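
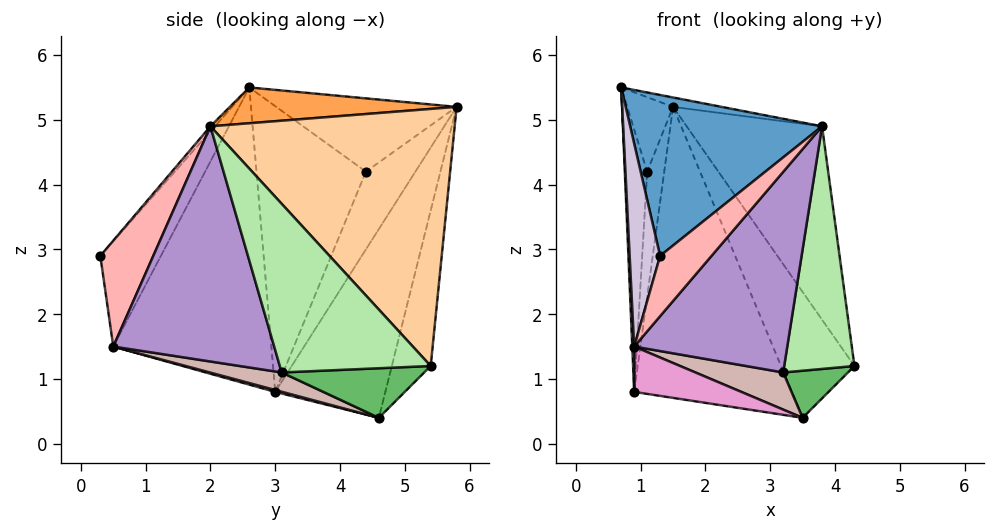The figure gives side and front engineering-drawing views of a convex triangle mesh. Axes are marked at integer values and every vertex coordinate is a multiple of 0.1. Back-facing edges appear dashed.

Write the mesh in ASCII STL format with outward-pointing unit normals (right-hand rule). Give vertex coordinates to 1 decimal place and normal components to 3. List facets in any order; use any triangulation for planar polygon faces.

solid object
 facet normal -0.018 -0.751 0.660
  outer loop
   vertex 3.8 2.0 4.9
   vertex 0.7 2.6 5.5
   vertex 1.3 0.3 2.9
  endloop
 endfacet
 facet normal -0.432 0.816 -0.384
  outer loop
   vertex 1.5 5.8 5.2
   vertex 4.3 5.4 1.2
   vertex 3.5 4.6 0.4
  endloop
 endfacet
 facet normal 0.198 0.042 0.979
  outer loop
   vertex 1.5 5.8 5.2
   vertex 0.7 2.6 5.5
   vertex 3.8 2.0 4.9
  endloop
 endfacet
 facet normal 0.762 0.422 0.491
  outer loop
   vertex 1.5 5.8 5.2
   vertex 3.8 2.0 4.9
   vertex 4.3 5.4 1.2
  endloop
 endfacet
 facet normal 0.815 -0.371 -0.445
  outer loop
   vertex 3.2 3.1 1.1
   vertex 3.5 4.6 0.4
   vertex 4.3 5.4 1.2
  endloop
 endfacet
 facet normal 0.876 -0.408 -0.256
  outer loop
   vertex 3.2 3.1 1.1
   vertex 4.3 5.4 1.2
   vertex 3.8 2.0 4.9
  endloop
 endfacet
 facet normal -0.524 0.749 -0.405
  outer loop
   vertex 0.9 3.0 0.8
   vertex 1.5 5.8 5.2
   vertex 3.5 4.6 0.4
  endloop
 endfacet
 facet normal 0.686 -0.666 -0.291
  outer loop
   vertex 0.9 0.5 1.5
   vertex 3.8 2.0 4.9
   vertex 1.3 0.3 2.9
  endloop
 endfacet
 facet normal 0.691 -0.658 -0.300
  outer loop
   vertex 0.9 0.5 1.5
   vertex 3.2 3.1 1.1
   vertex 3.8 2.0 4.9
  endloop
 endfacet
 facet normal -0.878 -0.441 0.188
  outer loop
   vertex 0.9 0.5 1.5
   vertex 1.3 0.3 2.9
   vertex 0.7 2.6 5.5
  endloop
 endfacet
 facet normal -0.999 -0.012 -0.044
  outer loop
   vertex 0.9 0.5 1.5
   vertex 0.7 2.6 5.5
   vertex 0.9 3.0 0.8
  endloop
 endfacet
 facet normal 0.371 -0.453 -0.811
  outer loop
   vertex 0.9 0.5 1.5
   vertex 3.5 4.6 0.4
   vertex 3.2 3.1 1.1
  endloop
 endfacet
 facet normal 0.018 -0.270 -0.963
  outer loop
   vertex 0.9 0.5 1.5
   vertex 0.9 3.0 0.8
   vertex 3.5 4.6 0.4
  endloop
 endfacet
 facet normal -0.968 0.246 0.043
  outer loop
   vertex 1.1 4.4 4.2
   vertex 0.7 2.6 5.5
   vertex 1.5 5.8 5.2
  endloop
 endfacet
 facet normal -0.980 0.200 -0.025
  outer loop
   vertex 1.1 4.4 4.2
   vertex 0.9 3.0 0.8
   vertex 0.7 2.6 5.5
  endloop
 endfacet
 facet normal -0.942 0.325 -0.079
  outer loop
   vertex 1.1 4.4 4.2
   vertex 1.5 5.8 5.2
   vertex 0.9 3.0 0.8
  endloop
 endfacet
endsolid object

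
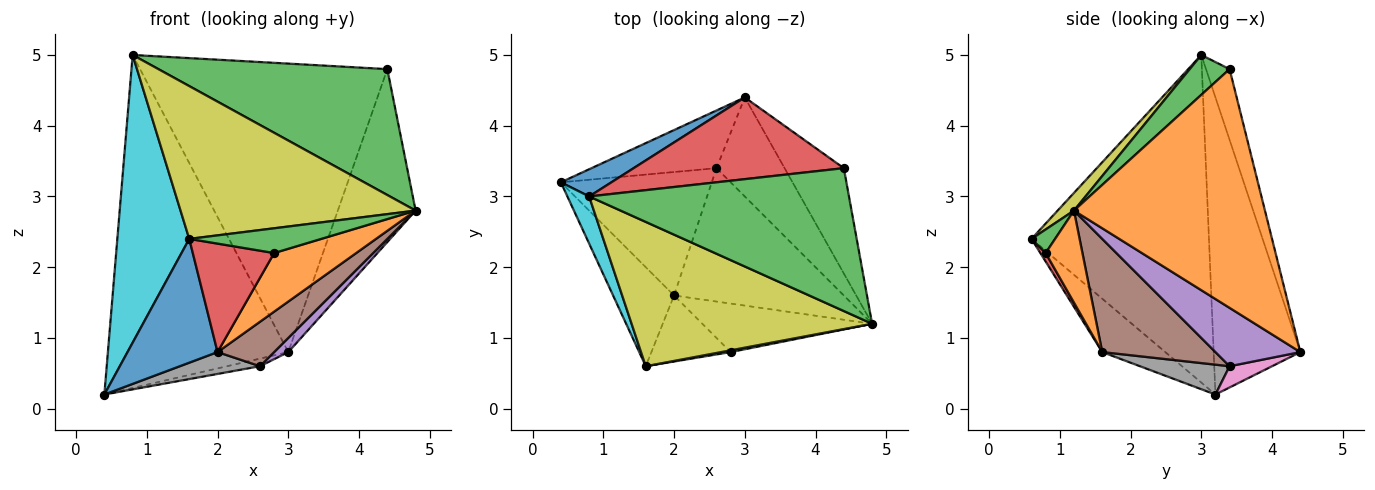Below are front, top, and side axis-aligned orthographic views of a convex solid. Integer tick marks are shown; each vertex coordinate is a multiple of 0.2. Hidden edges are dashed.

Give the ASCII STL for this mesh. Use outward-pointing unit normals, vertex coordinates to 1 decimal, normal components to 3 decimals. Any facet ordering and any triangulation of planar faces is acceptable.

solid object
 facet normal -0.432 0.899 0.073
  outer loop
   vertex 0.8 3.0 5.0
   vertex 3.0 4.4 0.8
   vertex 0.4 3.2 0.2
  endloop
 endfacet
 facet normal 0.903 0.368 -0.224
  outer loop
   vertex 4.4 3.4 4.8
   vertex 4.8 1.2 2.8
   vertex 3.0 4.4 0.8
  endloop
 endfacet
 facet normal 0.114 -0.657 0.745
  outer loop
   vertex 4.4 3.4 4.8
   vertex 0.8 3.0 5.0
   vertex 4.8 1.2 2.8
  endloop
 endfacet
 facet normal -0.091 0.958 0.272
  outer loop
   vertex 4.4 3.4 4.8
   vertex 3.0 4.4 0.8
   vertex 0.8 3.0 5.0
  endloop
 endfacet
 facet normal 0.647 -0.108 -0.755
  outer loop
   vertex 2.6 3.4 0.6
   vertex 3.0 4.4 0.8
   vertex 4.8 1.2 2.8
  endloop
 endfacet
 facet normal 0.535 -0.267 -0.802
  outer loop
   vertex 2.6 3.4 0.6
   vertex 4.8 1.2 2.8
   vertex 2.0 1.6 0.8
  endloop
 endfacet
 facet normal 0.166 0.129 -0.978
  outer loop
   vertex 2.6 3.4 0.6
   vertex 0.4 3.2 0.2
   vertex 3.0 4.4 0.8
  endloop
 endfacet
 facet normal 0.191 -0.171 -0.966
  outer loop
   vertex 2.6 3.4 0.6
   vertex 2.0 1.6 0.8
   vertex 0.4 3.2 0.2
  endloop
 endfacet
 facet normal 0.050 -0.726 0.686
  outer loop
   vertex 1.6 0.6 2.4
   vertex 4.8 1.2 2.8
   vertex 0.8 3.0 5.0
  endloop
 endfacet
 facet normal -0.925 -0.375 0.061
  outer loop
   vertex 1.6 0.6 2.4
   vertex 0.8 3.0 5.0
   vertex 0.4 3.2 0.2
  endloop
 endfacet
 facet normal -0.480 -0.685 -0.548
  outer loop
   vertex 1.6 0.6 2.4
   vertex 0.4 3.2 0.2
   vertex 2.0 1.6 0.8
  endloop
 endfacet
 facet normal 0.326 -0.728 -0.603
  outer loop
   vertex 2.8 0.8 2.2
   vertex 2.0 1.6 0.8
   vertex 4.8 1.2 2.8
  endloop
 endfacet
 facet normal 0.175 -0.982 0.070
  outer loop
   vertex 2.8 0.8 2.2
   vertex 4.8 1.2 2.8
   vertex 1.6 0.6 2.4
  endloop
 endfacet
 facet normal 0.056 -0.853 -0.519
  outer loop
   vertex 2.8 0.8 2.2
   vertex 1.6 0.6 2.4
   vertex 2.0 1.6 0.8
  endloop
 endfacet
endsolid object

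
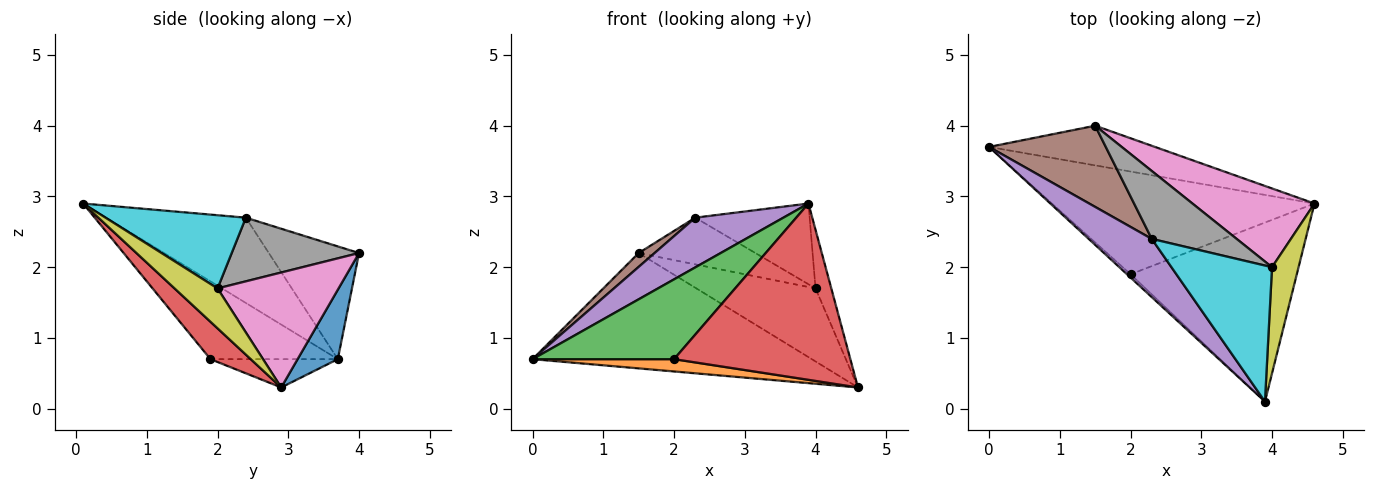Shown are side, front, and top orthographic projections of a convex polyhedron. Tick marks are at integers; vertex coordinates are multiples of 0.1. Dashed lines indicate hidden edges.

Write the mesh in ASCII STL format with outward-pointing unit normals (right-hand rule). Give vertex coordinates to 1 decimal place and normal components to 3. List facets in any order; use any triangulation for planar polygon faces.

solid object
 facet normal 0.135 0.937 -0.322
  outer loop
   vertex 1.5 4.0 2.2
   vertex 4.6 2.9 0.3
   vertex 0.0 3.7 0.7
  endloop
 endfacet
 facet normal -0.106 -0.118 -0.987
  outer loop
   vertex 2.0 1.9 0.7
   vertex 0.0 3.7 0.7
   vertex 4.6 2.9 0.3
  endloop
 endfacet
 facet normal -0.669 -0.743 -0.030
  outer loop
   vertex 2.0 1.9 0.7
   vertex 3.9 0.1 2.9
   vertex 0.0 3.7 0.7
  endloop
 endfacet
 facet normal 0.158 -0.693 -0.704
  outer loop
   vertex 2.0 1.9 0.7
   vertex 4.6 2.9 0.3
   vertex 3.9 0.1 2.9
  endloop
 endfacet
 facet normal -0.717 -0.453 0.530
  outer loop
   vertex 2.3 2.4 2.7
   vertex 0.0 3.7 0.7
   vertex 3.9 0.1 2.9
  endloop
 endfacet
 facet normal -0.690 -0.122 0.714
  outer loop
   vertex 2.3 2.4 2.7
   vertex 1.5 4.0 2.2
   vertex 0.0 3.7 0.7
  endloop
 endfacet
 facet normal 0.568 0.560 0.603
  outer loop
   vertex 4.0 2.0 1.7
   vertex 4.6 2.9 0.3
   vertex 1.5 4.0 2.2
  endloop
 endfacet
 facet normal 0.526 0.482 0.701
  outer loop
   vertex 4.0 2.0 1.7
   vertex 1.5 4.0 2.2
   vertex 2.3 2.4 2.7
  endloop
 endfacet
 facet normal 0.796 0.292 0.529
  outer loop
   vertex 4.0 2.0 1.7
   vertex 3.9 0.1 2.9
   vertex 4.6 2.9 0.3
  endloop
 endfacet
 facet normal 0.531 0.432 0.729
  outer loop
   vertex 4.0 2.0 1.7
   vertex 2.3 2.4 2.7
   vertex 3.9 0.1 2.9
  endloop
 endfacet
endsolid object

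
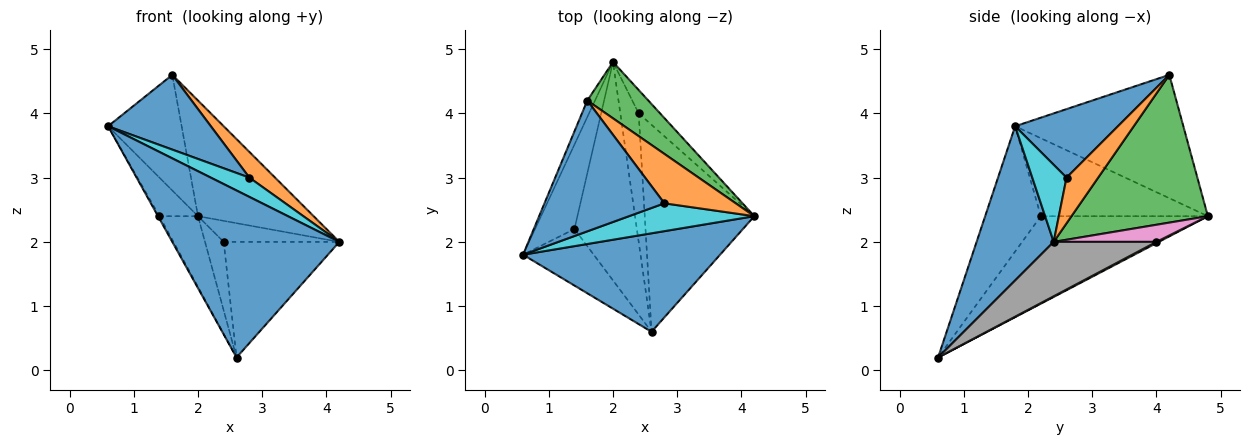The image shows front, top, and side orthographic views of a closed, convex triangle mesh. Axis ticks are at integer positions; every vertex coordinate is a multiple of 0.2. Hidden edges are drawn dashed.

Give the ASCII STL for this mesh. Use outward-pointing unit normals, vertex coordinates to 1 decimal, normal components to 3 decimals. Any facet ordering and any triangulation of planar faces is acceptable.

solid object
 facet normal 0.369 -0.800 0.472
  outer loop
   vertex 2.6 0.6 0.2
   vertex 4.2 2.4 2.0
   vertex 0.6 1.8 3.8
  endloop
 endfacet
 facet normal -0.915 0.400 -0.057
  outer loop
   vertex 1.6 4.2 4.6
   vertex 2.0 4.8 2.4
   vertex 0.6 1.8 3.8
  endloop
 endfacet
 facet normal 0.728 0.617 0.300
  outer loop
   vertex 1.6 4.2 4.6
   vertex 4.2 2.4 2.0
   vertex 2.0 4.8 2.4
  endloop
 endfacet
 facet normal -0.874 0.202 -0.442
  outer loop
   vertex 1.4 2.2 2.4
   vertex 0.6 1.8 3.8
   vertex 2.0 4.8 2.4
  endloop
 endfacet
 facet normal -0.871 0.022 -0.491
  outer loop
   vertex 1.4 2.2 2.4
   vertex 2.6 0.6 0.2
   vertex 0.6 1.8 3.8
  endloop
 endfacet
 facet normal -0.800 0.185 -0.571
  outer loop
   vertex 1.4 2.2 2.4
   vertex 2.0 4.8 2.4
   vertex 2.6 0.6 0.2
  endloop
 endfacet
 facet normal 0.511 0.575 -0.639
  outer loop
   vertex 2.4 4.0 2.0
   vertex 2.0 4.8 2.4
   vertex 4.2 2.4 2.0
  endloop
 endfacet
 facet normal 0.398 0.447 -0.801
  outer loop
   vertex 2.4 4.0 2.0
   vertex 4.2 2.4 2.0
   vertex 2.6 0.6 0.2
  endloop
 endfacet
 facet normal 0.059 0.470 -0.881
  outer loop
   vertex 2.4 4.0 2.0
   vertex 2.6 0.6 0.2
   vertex 2.0 4.8 2.4
  endloop
 endfacet
 facet normal 0.451 -0.508 0.734
  outer loop
   vertex 2.8 2.6 3.0
   vertex 0.6 1.8 3.8
   vertex 4.2 2.4 2.0
  endloop
 endfacet
 facet normal 0.444 -0.444 0.778
  outer loop
   vertex 2.8 2.6 3.0
   vertex 1.6 4.2 4.6
   vertex 0.6 1.8 3.8
  endloop
 endfacet
 facet normal 0.494 -0.401 0.772
  outer loop
   vertex 2.8 2.6 3.0
   vertex 4.2 2.4 2.0
   vertex 1.6 4.2 4.6
  endloop
 endfacet
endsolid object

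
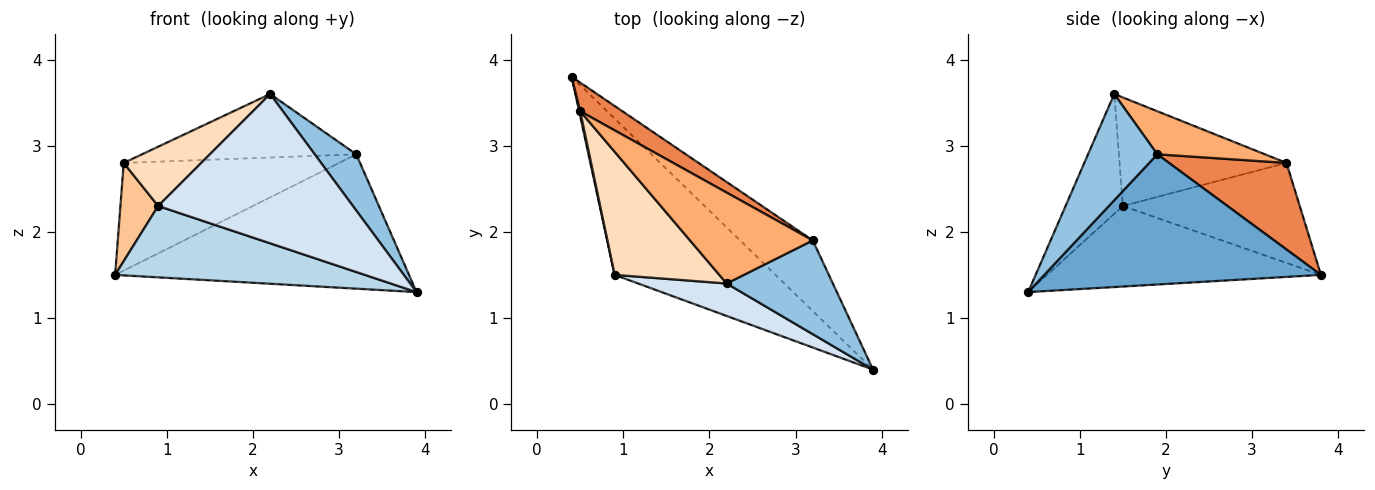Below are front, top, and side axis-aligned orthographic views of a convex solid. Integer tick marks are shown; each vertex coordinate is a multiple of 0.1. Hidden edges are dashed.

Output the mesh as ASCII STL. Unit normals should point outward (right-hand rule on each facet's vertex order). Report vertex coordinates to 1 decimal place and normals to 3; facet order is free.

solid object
 facet normal 0.640 0.680 -0.357
  outer loop
   vertex 3.2 1.9 2.9
   vertex 3.9 0.4 1.3
   vertex 0.4 3.8 1.5
  endloop
 endfacet
 facet normal 0.651 -0.391 0.651
  outer loop
   vertex 3.2 1.9 2.9
   vertex 2.2 1.4 3.6
   vertex 3.9 0.4 1.3
  endloop
 endfacet
 facet normal -0.415 -0.378 -0.828
  outer loop
   vertex 0.9 1.5 2.3
   vertex 0.4 3.8 1.5
   vertex 3.9 0.4 1.3
  endloop
 endfacet
 facet normal -0.276 -0.939 0.204
  outer loop
   vertex 0.9 1.5 2.3
   vertex 3.9 0.4 1.3
   vertex 2.2 1.4 3.6
  endloop
 endfacet
 facet normal 0.467 0.855 0.227
  outer loop
   vertex 0.5 3.4 2.8
   vertex 3.2 1.9 2.9
   vertex 0.4 3.8 1.5
  endloop
 endfacet
 facet normal 0.276 0.550 0.788
  outer loop
   vertex 0.5 3.4 2.8
   vertex 2.2 1.4 3.6
   vertex 3.2 1.9 2.9
  endloop
 endfacet
 facet normal -0.978 -0.209 0.011
  outer loop
   vertex 0.5 3.4 2.8
   vertex 0.4 3.8 1.5
   vertex 0.9 1.5 2.3
  endloop
 endfacet
 facet normal -0.683 -0.317 0.658
  outer loop
   vertex 0.5 3.4 2.8
   vertex 0.9 1.5 2.3
   vertex 2.2 1.4 3.6
  endloop
 endfacet
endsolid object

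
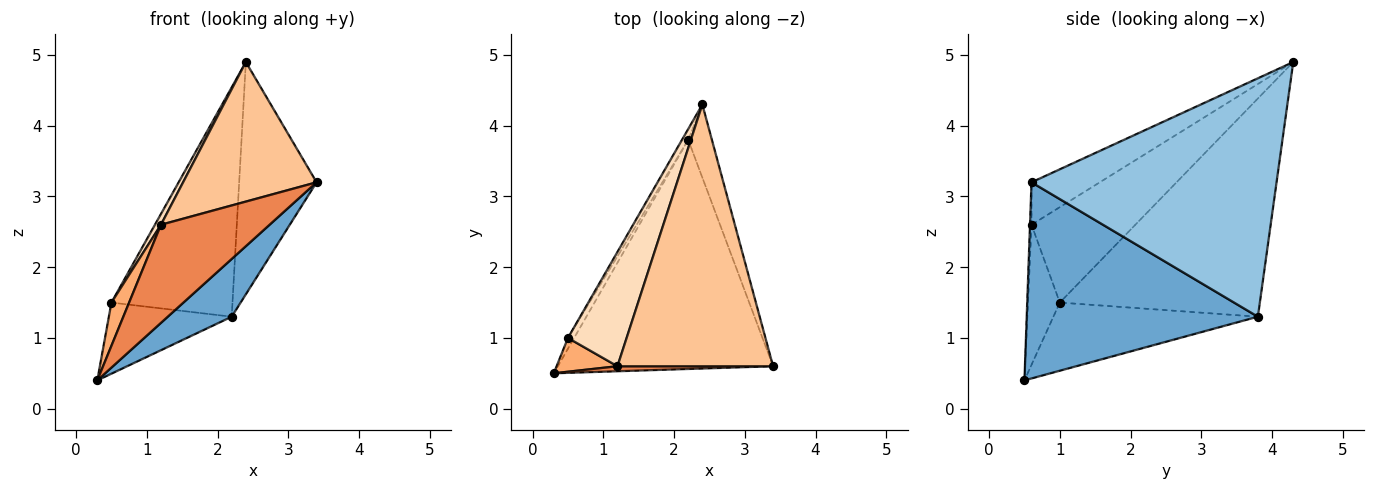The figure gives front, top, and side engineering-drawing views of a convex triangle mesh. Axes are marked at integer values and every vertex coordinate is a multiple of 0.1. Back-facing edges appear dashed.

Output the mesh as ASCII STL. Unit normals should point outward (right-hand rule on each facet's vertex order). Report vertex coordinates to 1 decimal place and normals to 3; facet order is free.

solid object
 facet normal 0.662 -0.183 -0.727
  outer loop
   vertex 2.2 3.8 1.3
   vertex 3.4 0.6 3.2
   vertex 0.3 0.5 0.4
  endloop
 endfacet
 facet normal 0.949 0.300 -0.094
  outer loop
   vertex 2.2 3.8 1.3
   vertex 2.4 4.3 4.9
   vertex 3.4 0.6 3.2
  endloop
 endfacet
 facet normal -0.855 0.513 -0.078
  outer loop
   vertex 2.2 3.8 1.3
   vertex 0.3 0.5 0.4
   vertex 0.5 1.0 1.5
  endloop
 endfacet
 facet normal -0.855 0.518 -0.024
  outer loop
   vertex 2.2 3.8 1.3
   vertex 0.5 1.0 1.5
   vertex 2.4 4.3 4.9
  endloop
 endfacet
 facet normal -0.014 -0.999 0.051
  outer loop
   vertex 1.2 0.6 2.6
   vertex 0.3 0.5 0.4
   vertex 3.4 0.6 3.2
  endloop
 endfacet
 facet normal -0.817 -0.454 0.355
  outer loop
   vertex 1.2 0.6 2.6
   vertex 0.5 1.0 1.5
   vertex 0.3 0.5 0.4
  endloop
 endfacet
 facet normal -0.234 -0.457 0.858
  outer loop
   vertex 1.2 0.6 2.6
   vertex 3.4 0.6 3.2
   vertex 2.4 4.3 4.9
  endloop
 endfacet
 facet normal -0.851 -0.049 0.523
  outer loop
   vertex 1.2 0.6 2.6
   vertex 2.4 4.3 4.9
   vertex 0.5 1.0 1.5
  endloop
 endfacet
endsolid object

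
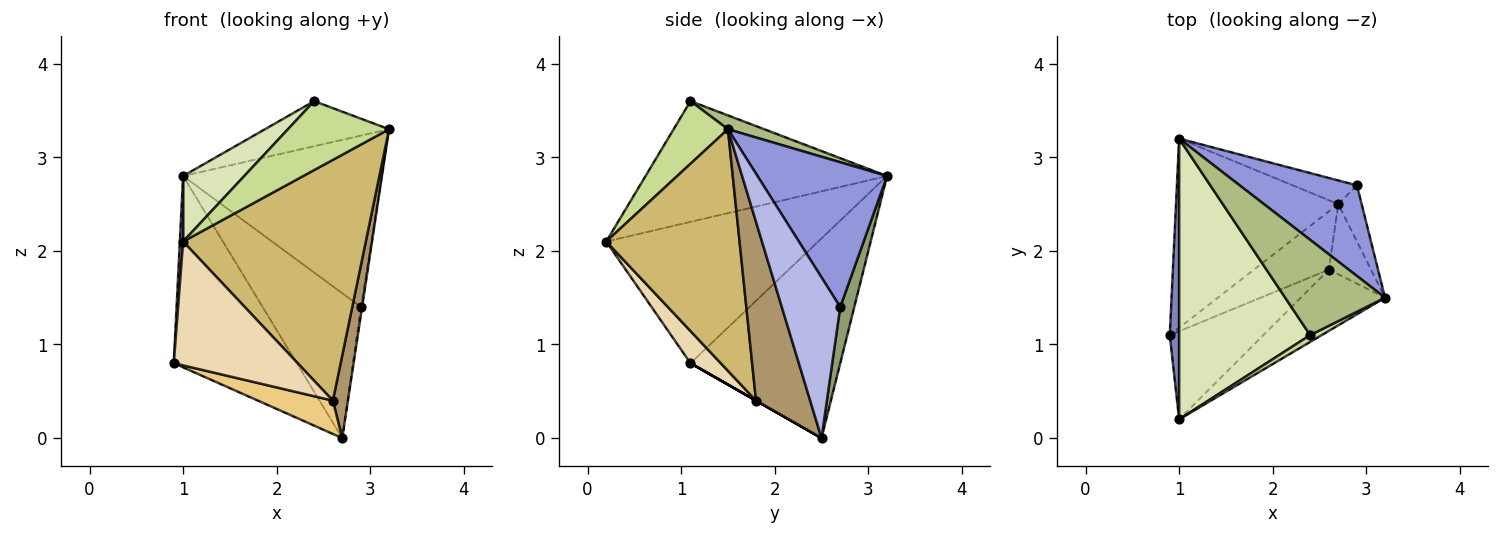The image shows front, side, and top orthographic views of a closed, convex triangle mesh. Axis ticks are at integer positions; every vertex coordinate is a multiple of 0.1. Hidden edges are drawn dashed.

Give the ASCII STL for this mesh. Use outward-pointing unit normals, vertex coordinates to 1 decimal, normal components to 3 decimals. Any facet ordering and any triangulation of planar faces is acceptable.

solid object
 facet normal -0.654 0.538 -0.532
  outer loop
   vertex 2.7 2.5 0.0
   vertex 0.9 1.1 0.8
   vertex 1.0 3.2 2.8
  endloop
 endfacet
 facet normal -0.998 -0.015 0.066
  outer loop
   vertex 1.0 0.2 2.1
   vertex 1.0 3.2 2.8
   vertex 0.9 1.1 0.8
  endloop
 endfacet
 facet normal 0.500 0.766 0.405
  outer loop
   vertex 2.9 2.7 1.4
   vertex 1.0 3.2 2.8
   vertex 3.2 1.5 3.3
  endloop
 endfacet
 facet normal 0.989 0.019 -0.144
  outer loop
   vertex 2.9 2.7 1.4
   vertex 3.2 1.5 3.3
   vertex 2.7 2.5 0.0
  endloop
 endfacet
 facet normal 0.140 0.977 -0.160
  outer loop
   vertex 2.9 2.7 1.4
   vertex 2.7 2.5 0.0
   vertex 1.0 3.2 2.8
  endloop
 endfacet
 facet normal 0.124 0.424 0.897
  outer loop
   vertex 2.4 1.1 3.6
   vertex 3.2 1.5 3.3
   vertex 1.0 3.2 2.8
  endloop
 endfacet
 facet normal 0.471 -0.878 0.087
  outer loop
   vertex 2.4 1.1 3.6
   vertex 1.0 0.2 2.1
   vertex 3.2 1.5 3.3
  endloop
 endfacet
 facet normal -0.668 -0.169 0.725
  outer loop
   vertex 2.4 1.1 3.6
   vertex 1.0 3.2 2.8
   vertex 1.0 0.2 2.1
  endloop
 endfacet
 facet normal 0.940 -0.261 -0.221
  outer loop
   vertex 2.6 1.8 0.4
   vertex 2.7 2.5 0.0
   vertex 3.2 1.5 3.3
  endloop
 endfacet
 facet normal 0.577 -0.791 -0.201
  outer loop
   vertex 2.6 1.8 0.4
   vertex 3.2 1.5 3.3
   vertex 1.0 0.2 2.1
  endloop
 endfacet
 facet normal 0.000 -0.496 -0.868
  outer loop
   vertex 2.6 1.8 0.4
   vertex 0.9 1.1 0.8
   vertex 2.7 2.5 0.0
  endloop
 endfacet
 facet normal 0.195 -0.799 -0.568
  outer loop
   vertex 2.6 1.8 0.4
   vertex 1.0 0.2 2.1
   vertex 0.9 1.1 0.8
  endloop
 endfacet
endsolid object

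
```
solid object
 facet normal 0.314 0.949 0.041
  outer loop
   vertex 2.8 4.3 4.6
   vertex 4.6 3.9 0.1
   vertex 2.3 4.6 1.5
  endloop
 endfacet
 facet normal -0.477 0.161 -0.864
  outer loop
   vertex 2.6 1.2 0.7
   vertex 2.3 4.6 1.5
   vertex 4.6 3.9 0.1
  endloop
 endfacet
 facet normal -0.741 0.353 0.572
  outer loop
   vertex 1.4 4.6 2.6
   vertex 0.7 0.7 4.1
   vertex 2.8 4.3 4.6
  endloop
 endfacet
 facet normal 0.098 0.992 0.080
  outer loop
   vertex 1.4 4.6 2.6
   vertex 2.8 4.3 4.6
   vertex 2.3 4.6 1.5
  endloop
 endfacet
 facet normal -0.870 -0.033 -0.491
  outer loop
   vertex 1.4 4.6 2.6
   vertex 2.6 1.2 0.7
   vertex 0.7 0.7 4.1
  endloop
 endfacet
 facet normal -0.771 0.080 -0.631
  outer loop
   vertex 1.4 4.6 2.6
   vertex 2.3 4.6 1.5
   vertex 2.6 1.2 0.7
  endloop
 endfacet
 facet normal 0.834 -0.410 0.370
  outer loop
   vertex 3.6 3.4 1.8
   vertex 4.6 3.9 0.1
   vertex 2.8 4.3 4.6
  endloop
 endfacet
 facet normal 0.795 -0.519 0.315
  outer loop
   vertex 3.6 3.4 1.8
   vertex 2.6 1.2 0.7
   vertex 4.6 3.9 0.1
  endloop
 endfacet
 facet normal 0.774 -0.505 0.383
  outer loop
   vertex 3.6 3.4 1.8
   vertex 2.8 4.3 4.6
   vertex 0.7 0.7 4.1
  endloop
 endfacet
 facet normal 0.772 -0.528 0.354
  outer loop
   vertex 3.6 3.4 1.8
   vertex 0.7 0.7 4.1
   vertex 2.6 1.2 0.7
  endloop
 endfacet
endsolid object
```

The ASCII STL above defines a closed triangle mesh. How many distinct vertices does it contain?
7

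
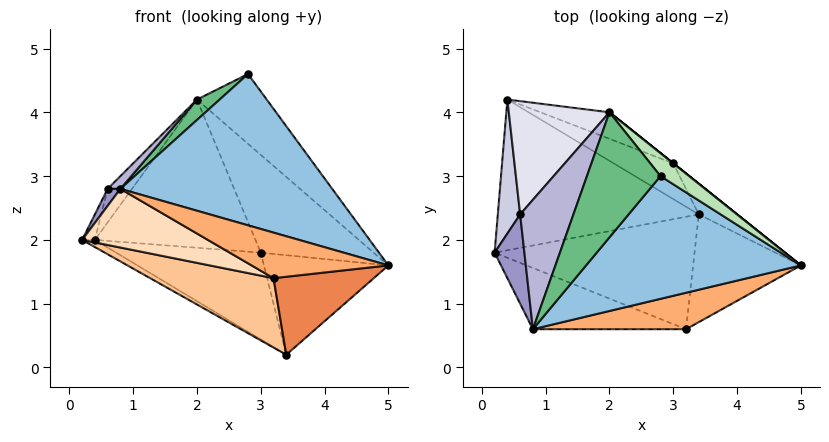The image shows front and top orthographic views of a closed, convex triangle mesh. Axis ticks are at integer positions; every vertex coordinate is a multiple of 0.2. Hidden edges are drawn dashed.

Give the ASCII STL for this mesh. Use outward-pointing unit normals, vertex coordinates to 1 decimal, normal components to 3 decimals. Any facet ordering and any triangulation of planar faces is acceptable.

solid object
 facet normal -0.496 0.041 -0.868
  outer loop
   vertex 3.4 2.4 0.2
   vertex 0.2 1.8 2.0
   vertex 0.4 4.2 2.0
  endloop
 endfacet
 facet normal 0.343 -0.730 0.592
  outer loop
   vertex 0.8 0.6 2.8
   vertex 5.0 1.6 1.6
   vertex 2.8 3.0 4.6
  endloop
 endfacet
 facet normal 0.592 0.770 -0.237
  outer loop
   vertex 3.0 3.2 1.8
   vertex 5.0 1.6 1.6
   vertex 3.4 2.4 0.2
  endloop
 endfacet
 facet normal 0.310 0.879 -0.362
  outer loop
   vertex 3.0 3.2 1.8
   vertex 3.4 2.4 0.2
   vertex 0.4 4.2 2.0
  endloop
 endfacet
 facet normal 0.384 -0.541 -0.748
  outer loop
   vertex 3.2 0.6 1.4
   vertex 3.4 2.4 0.2
   vertex 5.0 1.6 1.6
  endloop
 endfacet
 facet normal 0.342 -0.734 0.587
  outer loop
   vertex 3.2 0.6 1.4
   vertex 5.0 1.6 1.6
   vertex 0.8 0.6 2.8
  endloop
 endfacet
 facet normal -0.355 -0.491 -0.795
  outer loop
   vertex 3.2 0.6 1.4
   vertex 0.2 1.8 2.0
   vertex 3.4 2.4 0.2
  endloop
 endfacet
 facet normal -0.388 -0.638 -0.665
  outer loop
   vertex 3.2 0.6 1.4
   vertex 0.8 0.6 2.8
   vertex 0.2 1.8 2.0
  endloop
 endfacet
 facet normal -0.571 -0.132 0.810
  outer loop
   vertex 2.0 4.0 4.2
   vertex 0.8 0.6 2.8
   vertex 2.8 3.0 4.6
  endloop
 endfacet
 facet normal 0.343 0.925 -0.165
  outer loop
   vertex 2.0 4.0 4.2
   vertex 3.0 3.2 1.8
   vertex 0.4 4.2 2.0
  endloop
 endfacet
 facet normal 0.718 0.661 0.218
  outer loop
   vertex 2.0 4.0 4.2
   vertex 2.8 3.0 4.6
   vertex 5.0 1.6 1.6
  endloop
 endfacet
 facet normal 0.625 0.781 0.000
  outer loop
   vertex 2.0 4.0 4.2
   vertex 5.0 1.6 1.6
   vertex 3.0 3.2 1.8
  endloop
 endfacet
 facet normal -0.860 -0.096 0.502
  outer loop
   vertex 0.6 2.4 2.8
   vertex 0.2 1.8 2.0
   vertex 0.8 0.6 2.8
  endloop
 endfacet
 facet normal -0.662 -0.074 0.746
  outer loop
   vertex 0.6 2.4 2.8
   vertex 0.8 0.6 2.8
   vertex 2.0 4.0 4.2
  endloop
 endfacet
 facet normal -0.913 0.076 0.400
  outer loop
   vertex 0.6 2.4 2.8
   vertex 0.4 4.2 2.0
   vertex 0.2 1.8 2.0
  endloop
 endfacet
 facet normal -0.789 0.174 0.589
  outer loop
   vertex 0.6 2.4 2.8
   vertex 2.0 4.0 4.2
   vertex 0.4 4.2 2.0
  endloop
 endfacet
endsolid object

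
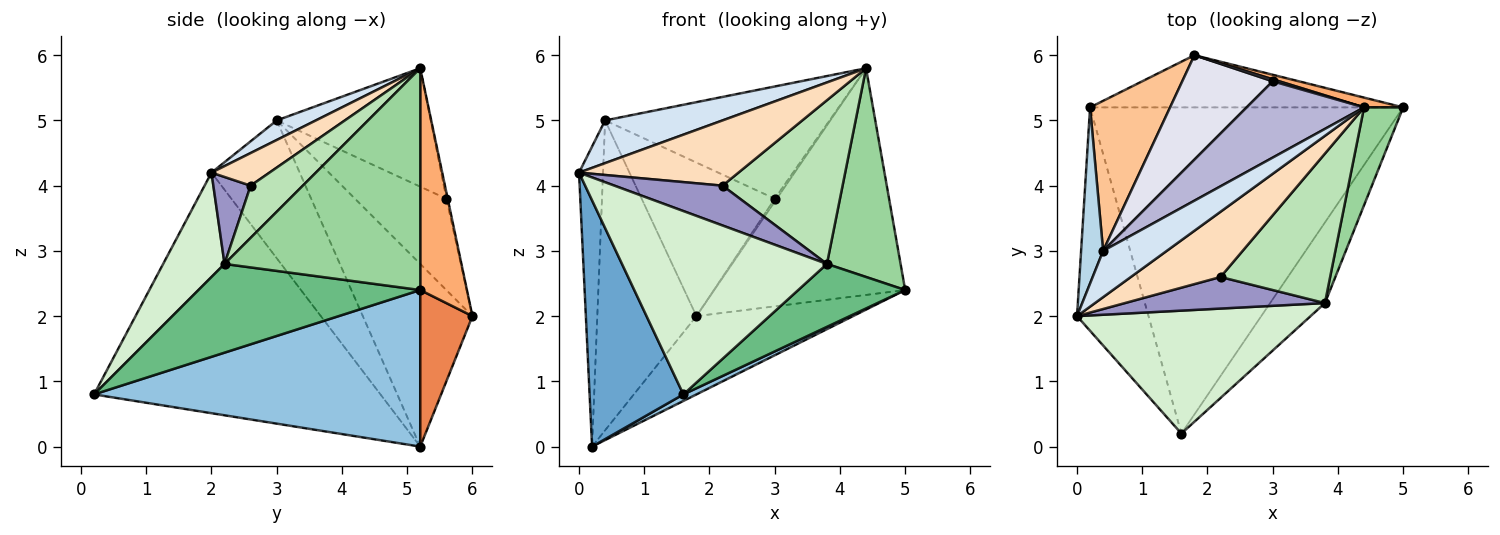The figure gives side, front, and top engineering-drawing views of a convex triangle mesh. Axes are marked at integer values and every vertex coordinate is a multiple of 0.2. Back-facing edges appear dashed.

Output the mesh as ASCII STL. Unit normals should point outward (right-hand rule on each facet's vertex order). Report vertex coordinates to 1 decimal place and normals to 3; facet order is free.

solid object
 facet normal -0.915 -0.300 -0.272
  outer loop
   vertex 1.6 0.2 0.8
   vertex 0.0 2.0 4.2
   vertex 0.2 5.2 0.0
  endloop
 endfacet
 facet normal 0.447 -0.018 -0.894
  outer loop
   vertex 1.6 0.2 0.8
   vertex 0.2 5.2 0.0
   vertex 5.0 5.2 2.4
  endloop
 endfacet
 facet normal -0.954 0.260 0.152
  outer loop
   vertex 0.4 3.0 5.0
   vertex 0.2 5.2 0.0
   vertex 0.0 2.0 4.2
  endloop
 endfacet
 facet normal 0.221 -0.662 0.717
  outer loop
   vertex 0.4 3.0 5.0
   vertex 0.0 2.0 4.2
   vertex 4.4 5.2 5.8
  endloop
 endfacet
 facet normal 0.267 0.802 -0.535
  outer loop
   vertex 1.8 6.0 2.0
   vertex 5.0 5.2 2.4
   vertex 0.2 5.2 0.0
  endloop
 endfacet
 facet normal 0.237 0.971 0.042
  outer loop
   vertex 1.8 6.0 2.0
   vertex 4.4 5.2 5.8
   vertex 5.0 5.2 2.4
  endloop
 endfacet
 facet normal -0.705 0.638 0.309
  outer loop
   vertex 1.8 6.0 2.0
   vertex 0.2 5.2 0.0
   vertex 0.4 3.0 5.0
  endloop
 endfacet
 facet normal 0.249 -0.685 0.685
  outer loop
   vertex 2.2 2.6 4.0
   vertex 4.4 5.2 5.8
   vertex 0.0 2.0 4.2
  endloop
 endfacet
 facet normal 0.787 -0.380 -0.486
  outer loop
   vertex 3.8 2.2 2.8
   vertex 1.6 0.2 0.8
   vertex 5.0 5.2 2.4
  endloop
 endfacet
 facet normal 0.923 -0.348 0.163
  outer loop
   vertex 3.8 2.2 2.8
   vertex 5.0 5.2 2.4
   vertex 4.4 5.2 5.8
  endloop
 endfacet
 facet normal 0.306 -0.703 0.642
  outer loop
   vertex 3.8 2.2 2.8
   vertex 4.4 5.2 5.8
   vertex 2.2 2.6 4.0
  endloop
 endfacet
 facet normal 0.242 -0.806 0.540
  outer loop
   vertex 3.8 2.2 2.8
   vertex 0.0 2.0 4.2
   vertex 1.6 0.2 0.8
  endloop
 endfacet
 facet normal 0.261 -0.756 0.600
  outer loop
   vertex 3.8 2.2 2.8
   vertex 2.2 2.6 4.0
   vertex 0.0 2.0 4.2
  endloop
 endfacet
 facet normal -0.493 0.719 0.489
  outer loop
   vertex 3.0 5.6 3.8
   vertex 0.4 3.0 5.0
   vertex 4.4 5.2 5.8
  endloop
 endfacet
 facet normal -0.485 0.728 0.485
  outer loop
   vertex 3.0 5.6 3.8
   vertex 4.4 5.2 5.8
   vertex 1.8 6.0 2.0
  endloop
 endfacet
 facet normal -0.494 0.719 0.489
  outer loop
   vertex 3.0 5.6 3.8
   vertex 1.8 6.0 2.0
   vertex 0.4 3.0 5.0
  endloop
 endfacet
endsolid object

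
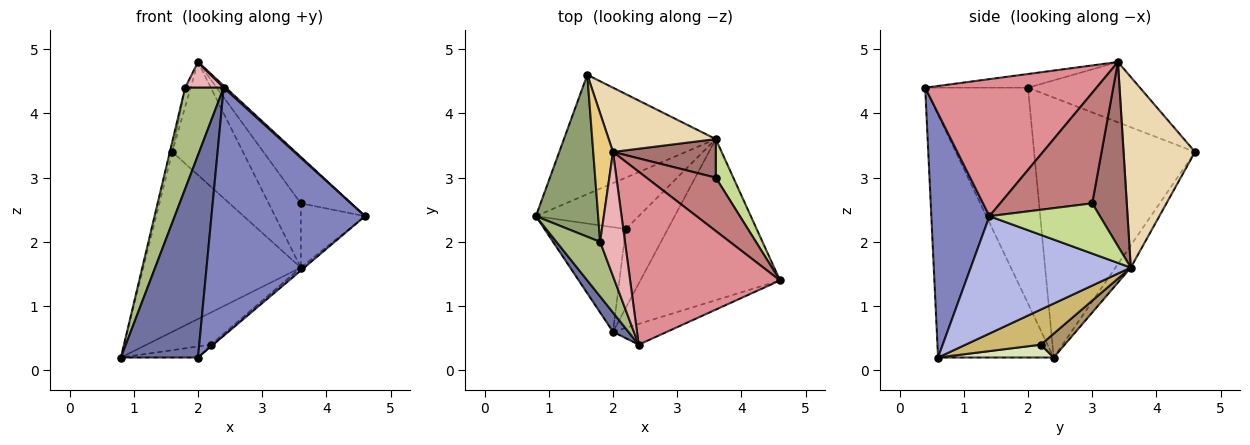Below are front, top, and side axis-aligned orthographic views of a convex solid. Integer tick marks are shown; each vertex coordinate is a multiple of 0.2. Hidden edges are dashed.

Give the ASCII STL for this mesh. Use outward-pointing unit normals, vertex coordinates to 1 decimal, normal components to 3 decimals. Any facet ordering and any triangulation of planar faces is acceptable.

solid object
 facet normal -0.831 -0.554 0.053
  outer loop
   vertex 2.0 0.6 0.2
   vertex 2.4 0.4 4.4
   vertex 0.8 2.4 0.2
  endloop
 endfacet
 facet normal 0.353 -0.932 -0.078
  outer loop
   vertex 2.0 0.6 0.2
   vertex 4.6 1.4 2.4
   vertex 2.4 0.4 4.4
  endloop
 endfacet
 facet normal -0.081 0.831 -0.551
  outer loop
   vertex 3.6 3.6 1.6
   vertex 0.8 2.4 0.2
   vertex 1.6 4.6 3.4
  endloop
 endfacet
 facet normal 0.643 0.014 -0.765
  outer loop
   vertex 3.6 3.6 1.6
   vertex 4.6 1.4 2.4
   vertex 2.0 0.6 0.2
  endloop
 endfacet
 facet normal -0.972 0.015 0.233
  outer loop
   vertex 1.8 2.0 4.4
   vertex 1.6 4.6 3.4
   vertex 0.8 2.4 0.2
  endloop
 endfacet
 facet normal -0.920 -0.345 0.186
  outer loop
   vertex 1.8 2.0 4.4
   vertex 0.8 2.4 0.2
   vertex 2.4 0.4 4.4
  endloop
 endfacet
 facet normal 0.828 0.481 0.289
  outer loop
   vertex 3.6 3.0 2.6
   vertex 4.6 1.4 2.4
   vertex 3.6 3.6 1.6
  endloop
 endfacet
 facet normal 0.155 0.103 -0.982
  outer loop
   vertex 2.2 2.2 0.4
   vertex 2.0 0.6 0.2
   vertex 0.8 2.4 0.2
  endloop
 endfacet
 facet normal 0.193 0.520 -0.832
  outer loop
   vertex 2.2 2.2 0.4
   vertex 0.8 2.4 0.2
   vertex 3.6 3.6 1.6
  endloop
 endfacet
 facet normal 0.642 0.016 -0.767
  outer loop
   vertex 2.2 2.2 0.4
   vertex 3.6 3.6 1.6
   vertex 2.0 0.6 0.2
  endloop
 endfacet
 facet normal -0.949 0.047 0.311
  outer loop
   vertex 2.0 3.4 4.8
   vertex 1.6 4.6 3.4
   vertex 1.8 2.0 4.4
  endloop
 endfacet
 facet normal 0.660 0.653 0.371
  outer loop
   vertex 2.0 3.4 4.8
   vertex 3.6 3.6 1.6
   vertex 1.6 4.6 3.4
  endloop
 endfacet
 facet normal 0.678 0.630 0.378
  outer loop
   vertex 2.0 3.4 4.8
   vertex 3.6 3.0 2.6
   vertex 3.6 3.6 1.6
  endloop
 endfacet
 facet normal 0.769 0.420 0.483
  outer loop
   vertex 2.0 3.4 4.8
   vertex 4.6 1.4 2.4
   vertex 3.6 3.0 2.6
  endloop
 endfacet
 facet normal 0.675 -0.008 0.738
  outer loop
   vertex 2.0 3.4 4.8
   vertex 2.4 0.4 4.4
   vertex 4.6 1.4 2.4
  endloop
 endfacet
 facet normal -0.475 -0.178 0.862
  outer loop
   vertex 2.0 3.4 4.8
   vertex 1.8 2.0 4.4
   vertex 2.4 0.4 4.4
  endloop
 endfacet
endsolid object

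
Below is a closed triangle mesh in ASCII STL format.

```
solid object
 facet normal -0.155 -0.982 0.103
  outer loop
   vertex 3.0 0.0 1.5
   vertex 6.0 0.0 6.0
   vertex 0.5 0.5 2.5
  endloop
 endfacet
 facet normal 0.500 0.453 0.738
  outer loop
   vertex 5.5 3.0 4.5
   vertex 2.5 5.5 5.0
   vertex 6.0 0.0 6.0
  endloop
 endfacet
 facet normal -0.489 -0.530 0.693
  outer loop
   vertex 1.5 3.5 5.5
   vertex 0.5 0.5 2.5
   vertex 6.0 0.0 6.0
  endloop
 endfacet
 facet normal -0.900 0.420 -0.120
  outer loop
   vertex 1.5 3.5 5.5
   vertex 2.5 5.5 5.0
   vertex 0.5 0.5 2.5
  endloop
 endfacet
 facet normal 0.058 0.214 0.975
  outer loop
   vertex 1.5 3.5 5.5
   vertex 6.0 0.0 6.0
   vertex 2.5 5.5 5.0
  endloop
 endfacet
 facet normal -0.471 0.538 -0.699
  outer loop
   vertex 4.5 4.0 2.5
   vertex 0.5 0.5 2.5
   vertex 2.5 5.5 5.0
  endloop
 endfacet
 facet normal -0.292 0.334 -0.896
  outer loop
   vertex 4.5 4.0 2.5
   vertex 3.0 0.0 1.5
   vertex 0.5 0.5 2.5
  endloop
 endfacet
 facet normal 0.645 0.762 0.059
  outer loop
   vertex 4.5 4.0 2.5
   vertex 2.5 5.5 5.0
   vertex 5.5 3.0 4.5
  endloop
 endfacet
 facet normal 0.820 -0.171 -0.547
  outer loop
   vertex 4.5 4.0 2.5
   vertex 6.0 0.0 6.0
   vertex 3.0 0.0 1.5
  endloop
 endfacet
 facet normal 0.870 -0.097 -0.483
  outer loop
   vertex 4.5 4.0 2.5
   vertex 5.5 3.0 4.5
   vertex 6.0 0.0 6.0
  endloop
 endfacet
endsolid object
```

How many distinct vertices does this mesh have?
7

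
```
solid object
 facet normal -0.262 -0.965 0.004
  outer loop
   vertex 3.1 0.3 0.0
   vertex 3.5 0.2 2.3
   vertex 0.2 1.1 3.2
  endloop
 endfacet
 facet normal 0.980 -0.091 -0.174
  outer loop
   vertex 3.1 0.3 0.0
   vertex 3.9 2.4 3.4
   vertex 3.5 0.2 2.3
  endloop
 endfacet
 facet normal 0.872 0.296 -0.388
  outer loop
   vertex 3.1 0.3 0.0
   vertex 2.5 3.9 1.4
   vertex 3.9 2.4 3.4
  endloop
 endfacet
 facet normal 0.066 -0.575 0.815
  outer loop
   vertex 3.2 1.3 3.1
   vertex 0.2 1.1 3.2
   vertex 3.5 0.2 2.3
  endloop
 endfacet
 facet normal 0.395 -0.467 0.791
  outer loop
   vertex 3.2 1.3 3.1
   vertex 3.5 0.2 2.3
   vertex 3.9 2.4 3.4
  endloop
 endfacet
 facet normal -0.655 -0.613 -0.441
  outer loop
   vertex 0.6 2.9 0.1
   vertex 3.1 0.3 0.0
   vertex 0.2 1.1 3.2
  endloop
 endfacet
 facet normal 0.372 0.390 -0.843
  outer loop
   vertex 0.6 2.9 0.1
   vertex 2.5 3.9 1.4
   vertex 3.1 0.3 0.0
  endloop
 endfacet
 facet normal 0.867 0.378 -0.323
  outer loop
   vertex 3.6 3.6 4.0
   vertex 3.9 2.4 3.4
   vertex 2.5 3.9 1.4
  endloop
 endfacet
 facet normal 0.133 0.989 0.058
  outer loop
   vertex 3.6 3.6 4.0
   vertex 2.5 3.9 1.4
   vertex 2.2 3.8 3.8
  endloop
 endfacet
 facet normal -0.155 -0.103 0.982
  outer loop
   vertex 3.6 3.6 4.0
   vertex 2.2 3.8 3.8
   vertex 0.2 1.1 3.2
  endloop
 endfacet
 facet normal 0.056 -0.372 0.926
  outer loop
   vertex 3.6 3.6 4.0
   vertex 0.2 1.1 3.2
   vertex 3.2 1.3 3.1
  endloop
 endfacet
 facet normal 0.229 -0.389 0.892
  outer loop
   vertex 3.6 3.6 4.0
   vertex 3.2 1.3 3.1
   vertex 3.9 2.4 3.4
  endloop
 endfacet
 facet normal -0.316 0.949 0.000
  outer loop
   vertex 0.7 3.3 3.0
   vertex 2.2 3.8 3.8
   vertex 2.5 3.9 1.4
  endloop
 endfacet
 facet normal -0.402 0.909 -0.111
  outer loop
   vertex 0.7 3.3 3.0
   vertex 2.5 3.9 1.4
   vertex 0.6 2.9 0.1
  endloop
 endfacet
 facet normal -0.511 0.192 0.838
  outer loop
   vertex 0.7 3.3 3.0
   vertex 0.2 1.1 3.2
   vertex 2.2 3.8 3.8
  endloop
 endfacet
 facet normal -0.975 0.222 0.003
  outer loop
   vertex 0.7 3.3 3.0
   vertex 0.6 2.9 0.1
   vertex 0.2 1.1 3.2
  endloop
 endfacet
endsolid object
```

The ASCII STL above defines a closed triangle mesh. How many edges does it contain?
24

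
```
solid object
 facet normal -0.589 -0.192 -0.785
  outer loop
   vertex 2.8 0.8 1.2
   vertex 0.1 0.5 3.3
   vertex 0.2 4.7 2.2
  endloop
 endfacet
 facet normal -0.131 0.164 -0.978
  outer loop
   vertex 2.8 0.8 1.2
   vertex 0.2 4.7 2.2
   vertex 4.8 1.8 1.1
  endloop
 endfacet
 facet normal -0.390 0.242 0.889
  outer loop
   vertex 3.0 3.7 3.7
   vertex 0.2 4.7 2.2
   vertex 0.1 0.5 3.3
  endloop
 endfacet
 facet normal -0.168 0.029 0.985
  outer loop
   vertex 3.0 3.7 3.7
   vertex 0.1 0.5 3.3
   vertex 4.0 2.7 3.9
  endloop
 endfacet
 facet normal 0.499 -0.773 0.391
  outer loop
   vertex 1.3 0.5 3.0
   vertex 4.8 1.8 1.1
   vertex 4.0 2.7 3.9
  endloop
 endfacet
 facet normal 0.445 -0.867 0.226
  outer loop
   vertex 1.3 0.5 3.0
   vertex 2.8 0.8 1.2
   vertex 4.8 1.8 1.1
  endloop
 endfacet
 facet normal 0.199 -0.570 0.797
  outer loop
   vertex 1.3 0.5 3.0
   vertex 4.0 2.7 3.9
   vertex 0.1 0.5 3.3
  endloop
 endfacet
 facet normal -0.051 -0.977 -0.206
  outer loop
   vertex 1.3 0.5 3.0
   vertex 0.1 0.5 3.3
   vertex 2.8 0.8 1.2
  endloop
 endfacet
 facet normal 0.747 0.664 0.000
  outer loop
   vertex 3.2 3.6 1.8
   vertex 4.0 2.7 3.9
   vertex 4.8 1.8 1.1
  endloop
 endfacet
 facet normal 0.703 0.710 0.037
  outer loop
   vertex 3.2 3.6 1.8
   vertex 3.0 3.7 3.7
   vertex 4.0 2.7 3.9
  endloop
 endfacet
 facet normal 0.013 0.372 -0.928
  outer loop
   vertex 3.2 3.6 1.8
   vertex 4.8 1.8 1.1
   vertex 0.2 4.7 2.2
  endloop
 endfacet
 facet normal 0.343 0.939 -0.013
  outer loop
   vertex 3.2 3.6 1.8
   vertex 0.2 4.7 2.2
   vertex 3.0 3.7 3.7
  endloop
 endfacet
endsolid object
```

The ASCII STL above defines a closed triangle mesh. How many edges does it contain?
18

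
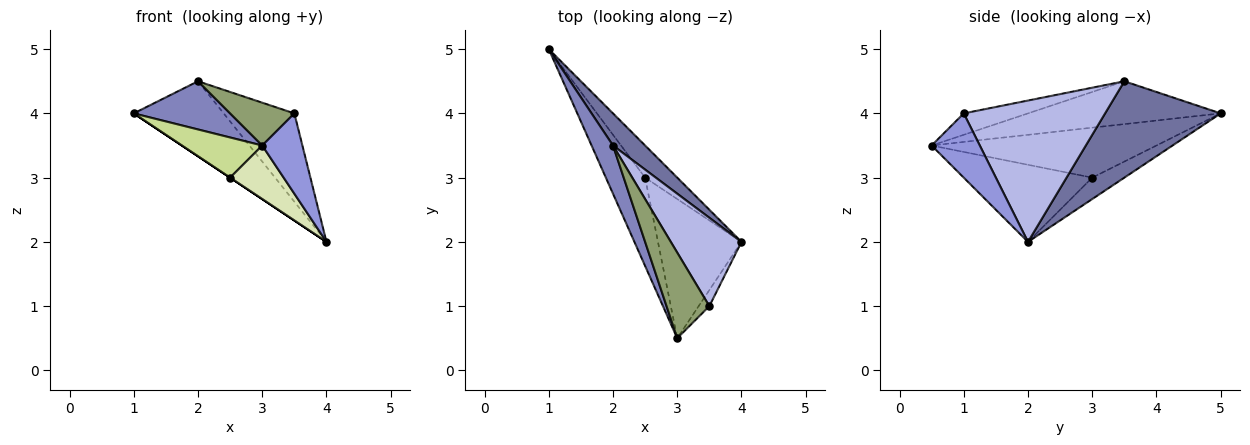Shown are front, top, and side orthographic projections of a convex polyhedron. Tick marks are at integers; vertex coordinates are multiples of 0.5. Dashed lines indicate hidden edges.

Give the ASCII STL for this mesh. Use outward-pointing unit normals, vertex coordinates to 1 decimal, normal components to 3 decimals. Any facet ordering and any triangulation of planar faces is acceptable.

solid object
 facet normal 0.763 0.594 0.254
  outer loop
   vertex 2.0 3.5 4.5
   vertex 4.0 2.0 2.0
   vertex 1.0 5.0 4.0
  endloop
 endfacet
 facet normal -0.816 -0.408 0.408
  outer loop
   vertex 2.0 3.5 4.5
   vertex 1.0 5.0 4.0
   vertex 3.0 0.5 3.5
  endloop
 endfacet
 facet normal 0.762 -0.635 -0.127
  outer loop
   vertex 3.5 1.0 4.0
   vertex 3.0 0.5 3.5
   vertex 4.0 2.0 2.0
  endloop
 endfacet
 facet normal 0.816 0.408 0.408
  outer loop
   vertex 3.5 1.0 4.0
   vertex 4.0 2.0 2.0
   vertex 2.0 3.5 4.5
  endloop
 endfacet
 facet normal -0.408 -0.408 0.816
  outer loop
   vertex 3.5 1.0 4.0
   vertex 2.0 3.5 4.5
   vertex 3.0 0.5 3.5
  endloop
 endfacet
 facet normal -0.555 0.000 -0.832
  outer loop
   vertex 2.5 3.0 3.0
   vertex 1.0 5.0 4.0
   vertex 4.0 2.0 2.0
  endloop
 endfacet
 facet normal -0.757 -0.270 -0.595
  outer loop
   vertex 2.5 3.0 3.0
   vertex 3.0 0.5 3.5
   vertex 1.0 5.0 4.0
  endloop
 endfacet
 facet normal -0.653 -0.272 -0.707
  outer loop
   vertex 2.5 3.0 3.0
   vertex 4.0 2.0 2.0
   vertex 3.0 0.5 3.5
  endloop
 endfacet
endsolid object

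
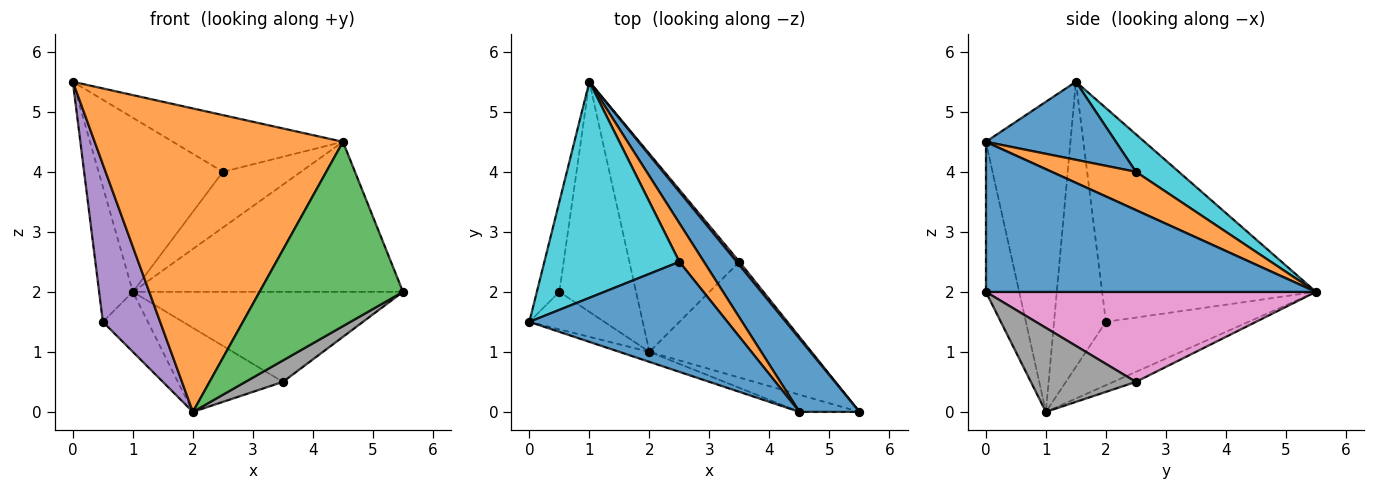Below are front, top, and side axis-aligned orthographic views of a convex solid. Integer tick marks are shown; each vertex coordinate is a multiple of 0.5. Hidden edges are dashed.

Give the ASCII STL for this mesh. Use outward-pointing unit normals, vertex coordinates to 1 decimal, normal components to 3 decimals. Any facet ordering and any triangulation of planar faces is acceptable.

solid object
 facet normal 0.739 0.605 0.296
  outer loop
   vertex 4.5 0.0 4.5
   vertex 5.5 0.0 2.0
   vertex 1.0 5.5 2.0
  endloop
 endfacet
 facet normal -0.322 -0.946 -0.031
  outer loop
   vertex 4.5 0.0 4.5
   vertex 0.0 1.5 5.5
   vertex 2.0 1.0 0.0
  endloop
 endfacet
 facet normal -0.226 -0.970 -0.090
  outer loop
   vertex 4.5 0.0 4.5
   vertex 2.0 1.0 0.0
   vertex 5.5 0.0 2.0
  endloop
 endfacet
 facet normal -0.982 0.155 -0.103
  outer loop
   vertex 0.5 2.0 1.5
   vertex 0.0 1.5 5.5
   vertex 1.0 5.5 2.0
  endloop
 endfacet
 facet normal -0.661 -0.730 -0.174
  outer loop
   vertex 0.5 2.0 1.5
   vertex 2.0 1.0 0.0
   vertex 0.0 1.5 5.5
  endloop
 endfacet
 facet normal -0.624 0.197 -0.756
  outer loop
   vertex 0.5 2.0 1.5
   vertex 1.0 5.5 2.0
   vertex 2.0 1.0 0.0
  endloop
 endfacet
 facet normal 0.774 0.633 0.023
  outer loop
   vertex 3.5 2.5 0.5
   vertex 1.0 5.5 2.0
   vertex 5.5 0.0 2.0
  endloop
 endfacet
 facet normal 0.454 -0.162 -0.876
  outer loop
   vertex 3.5 2.5 0.5
   vertex 5.5 0.0 2.0
   vertex 2.0 1.0 0.0
  endloop
 endfacet
 facet normal -0.083 0.389 -0.917
  outer loop
   vertex 3.5 2.5 0.5
   vertex 2.0 1.0 0.0
   vertex 1.0 5.5 2.0
  endloop
 endfacet
 facet normal 0.211 0.613 0.761
  outer loop
   vertex 2.5 2.5 4.0
   vertex 1.0 5.5 2.0
   vertex 0.0 1.5 5.5
  endloop
 endfacet
 facet normal 0.331 0.432 0.839
  outer loop
   vertex 2.5 2.5 4.0
   vertex 0.0 1.5 5.5
   vertex 4.5 0.0 4.5
  endloop
 endfacet
 facet normal 0.663 0.616 0.426
  outer loop
   vertex 2.5 2.5 4.0
   vertex 4.5 0.0 4.5
   vertex 1.0 5.5 2.0
  endloop
 endfacet
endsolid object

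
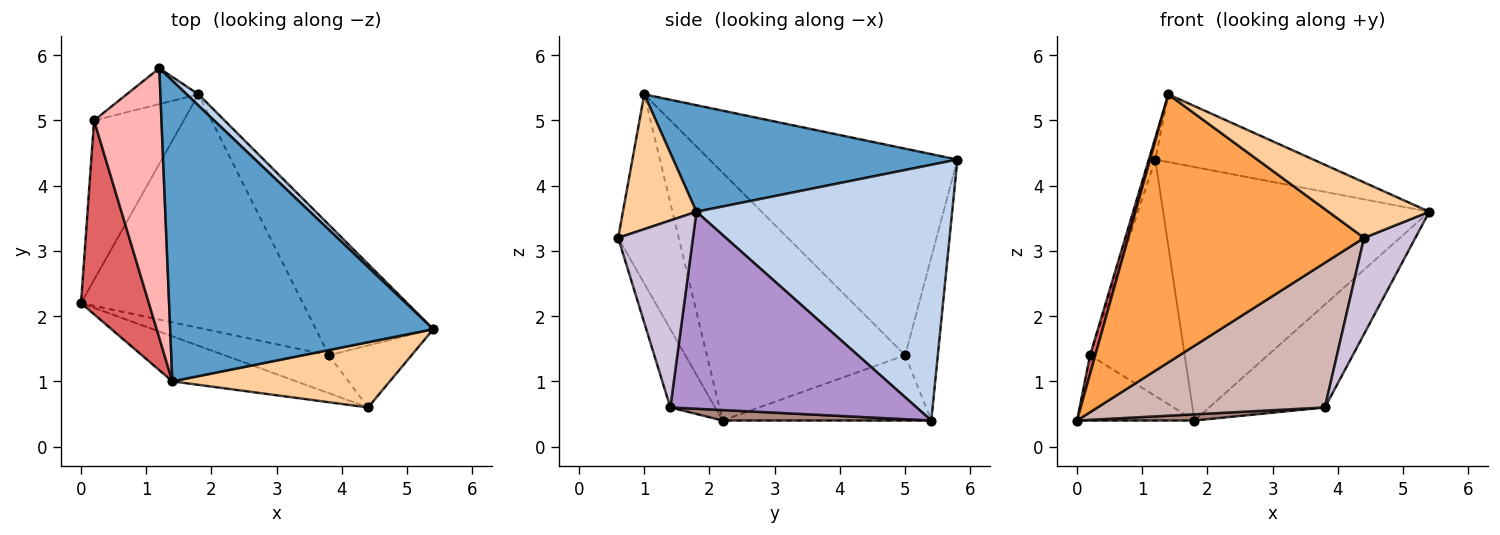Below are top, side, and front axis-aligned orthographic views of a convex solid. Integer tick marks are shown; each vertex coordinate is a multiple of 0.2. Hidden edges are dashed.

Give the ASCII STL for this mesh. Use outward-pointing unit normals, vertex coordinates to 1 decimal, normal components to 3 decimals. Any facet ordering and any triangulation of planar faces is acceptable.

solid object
 facet normal 0.367 0.204 0.907
  outer loop
   vertex 1.4 1.0 5.4
   vertex 5.4 1.8 3.6
   vertex 1.2 5.8 4.4
  endloop
 endfacet
 facet normal 0.692 0.721 0.032
  outer loop
   vertex 1.8 5.4 0.4
   vertex 1.2 5.8 4.4
   vertex 5.4 1.8 3.6
  endloop
 endfacet
 facet normal -0.245 -0.956 -0.161
  outer loop
   vertex 4.4 0.6 3.2
   vertex 1.4 1.0 5.4
   vertex 0.0 2.2 0.4
  endloop
 endfacet
 facet normal 0.427 -0.586 0.689
  outer loop
   vertex 4.4 0.6 3.2
   vertex 5.4 1.8 3.6
   vertex 1.4 1.0 5.4
  endloop
 endfacet
 facet normal -0.558 0.314 -0.768
  outer loop
   vertex 0.2 5.0 1.4
   vertex 1.8 5.4 0.4
   vertex 0.0 2.2 0.4
  endloop
 endfacet
 facet normal -0.323 0.936 -0.142
  outer loop
   vertex 0.2 5.0 1.4
   vertex 1.2 5.8 4.4
   vertex 1.8 5.4 0.4
  endloop
 endfacet
 facet normal -0.964 -0.025 0.264
  outer loop
   vertex 0.2 5.0 1.4
   vertex 0.0 2.2 0.4
   vertex 1.4 1.0 5.4
  endloop
 endfacet
 facet normal -0.950 0.025 0.310
  outer loop
   vertex 0.2 5.0 1.4
   vertex 1.4 1.0 5.4
   vertex 1.2 5.8 4.4
  endloop
 endfacet
 facet normal 0.796 0.375 -0.475
  outer loop
   vertex 3.8 1.4 0.6
   vertex 1.8 5.4 0.4
   vertex 5.4 1.8 3.6
  endloop
 endfacet
 facet normal 0.775 -0.532 -0.342
  outer loop
   vertex 3.8 1.4 0.6
   vertex 5.4 1.8 3.6
   vertex 4.4 0.6 3.2
  endloop
 endfacet
 facet normal 0.047 -0.026 -0.999
  outer loop
   vertex 3.8 1.4 0.6
   vertex 0.0 2.2 0.4
   vertex 1.8 5.4 0.4
  endloop
 endfacet
 facet normal -0.187 -0.950 -0.249
  outer loop
   vertex 3.8 1.4 0.6
   vertex 4.4 0.6 3.2
   vertex 0.0 2.2 0.4
  endloop
 endfacet
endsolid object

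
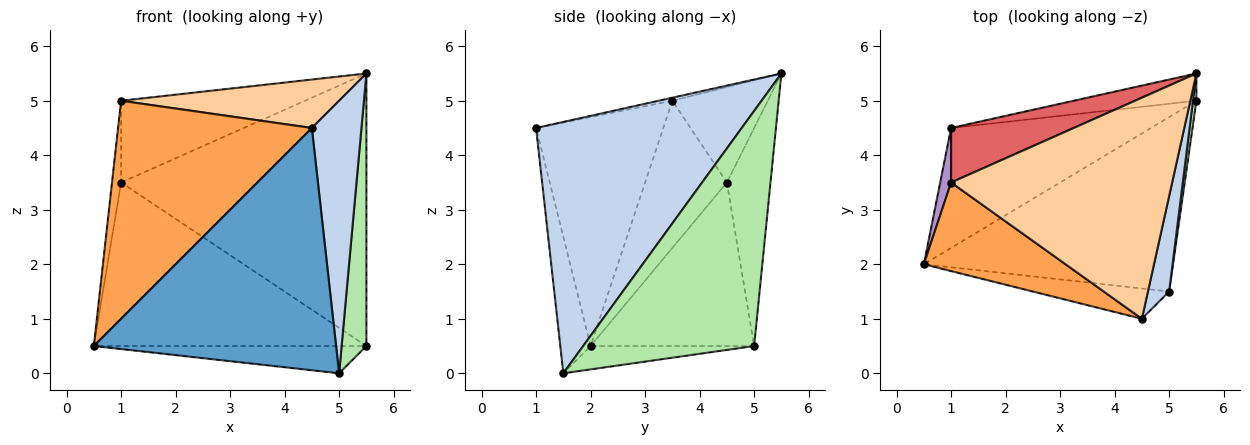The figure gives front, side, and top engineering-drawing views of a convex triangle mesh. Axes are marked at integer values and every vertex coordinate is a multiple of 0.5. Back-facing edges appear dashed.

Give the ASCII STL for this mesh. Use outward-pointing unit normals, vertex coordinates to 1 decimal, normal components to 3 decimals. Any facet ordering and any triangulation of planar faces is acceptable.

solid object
 facet normal -0.123 -0.985 -0.123
  outer loop
   vertex 5.0 1.5 0.0
   vertex 4.5 1.0 4.5
   vertex 0.5 2.0 0.5
  endloop
 endfacet
 facet normal 0.969 -0.233 0.082
  outer loop
   vertex 5.0 1.5 0.0
   vertex 5.5 5.5 5.5
   vertex 4.5 1.0 4.5
  endloop
 endfacet
 facet normal -0.520 -0.792 0.322
  outer loop
   vertex 1.0 3.5 5.0
   vertex 0.5 2.0 0.5
   vertex 4.5 1.0 4.5
  endloop
 endfacet
 facet normal -0.013 -0.214 0.977
  outer loop
   vertex 1.0 3.5 5.0
   vertex 4.5 1.0 4.5
   vertex 5.5 5.5 5.5
  endloop
 endfacet
 facet normal -0.092 0.154 -0.984
  outer loop
   vertex 5.5 5.0 0.5
   vertex 5.0 1.5 0.0
   vertex 0.5 2.0 0.5
  endloop
 endfacet
 facet normal 0.990 -0.143 0.014
  outer loop
   vertex 5.5 5.0 0.5
   vertex 5.5 5.5 5.5
   vertex 5.0 1.5 0.0
  endloop
 endfacet
 facet normal -0.396 0.764 0.509
  outer loop
   vertex 1.0 4.5 3.5
   vertex 1.0 3.5 5.0
   vertex 5.5 5.5 5.5
  endloop
 endfacet
 facet normal -0.174 0.980 -0.098
  outer loop
   vertex 1.0 4.5 3.5
   vertex 5.5 5.5 5.5
   vertex 5.5 5.0 0.5
  endloop
 endfacet
 facet normal -0.991 0.110 0.073
  outer loop
   vertex 1.0 4.5 3.5
   vertex 0.5 2.0 0.5
   vertex 1.0 3.5 5.0
  endloop
 endfacet
 facet normal -0.436 0.726 -0.532
  outer loop
   vertex 1.0 4.5 3.5
   vertex 5.5 5.0 0.5
   vertex 0.5 2.0 0.5
  endloop
 endfacet
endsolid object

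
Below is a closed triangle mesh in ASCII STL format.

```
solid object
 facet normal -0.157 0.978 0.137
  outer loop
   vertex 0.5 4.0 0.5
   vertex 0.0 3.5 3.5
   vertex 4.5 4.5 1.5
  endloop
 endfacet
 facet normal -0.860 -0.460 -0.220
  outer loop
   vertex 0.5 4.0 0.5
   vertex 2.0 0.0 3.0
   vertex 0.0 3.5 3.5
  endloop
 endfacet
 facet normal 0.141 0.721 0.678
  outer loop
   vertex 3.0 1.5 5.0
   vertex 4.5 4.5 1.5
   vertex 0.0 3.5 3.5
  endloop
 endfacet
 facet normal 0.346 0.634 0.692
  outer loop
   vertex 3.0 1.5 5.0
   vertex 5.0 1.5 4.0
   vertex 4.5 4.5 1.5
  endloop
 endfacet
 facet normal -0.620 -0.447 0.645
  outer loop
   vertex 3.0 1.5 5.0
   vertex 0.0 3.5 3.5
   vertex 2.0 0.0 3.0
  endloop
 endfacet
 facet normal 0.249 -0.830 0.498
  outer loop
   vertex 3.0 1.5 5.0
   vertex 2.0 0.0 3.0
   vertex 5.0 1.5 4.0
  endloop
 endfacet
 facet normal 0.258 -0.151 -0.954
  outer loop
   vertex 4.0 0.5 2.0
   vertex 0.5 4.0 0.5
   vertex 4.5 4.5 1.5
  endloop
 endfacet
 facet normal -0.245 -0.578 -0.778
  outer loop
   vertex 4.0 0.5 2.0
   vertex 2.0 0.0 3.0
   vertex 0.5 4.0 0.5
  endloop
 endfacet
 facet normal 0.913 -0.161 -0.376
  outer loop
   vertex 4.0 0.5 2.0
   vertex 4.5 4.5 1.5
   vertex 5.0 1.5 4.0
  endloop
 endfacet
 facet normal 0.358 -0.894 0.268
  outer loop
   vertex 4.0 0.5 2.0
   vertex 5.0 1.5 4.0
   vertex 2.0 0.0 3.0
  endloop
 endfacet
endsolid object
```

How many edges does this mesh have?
15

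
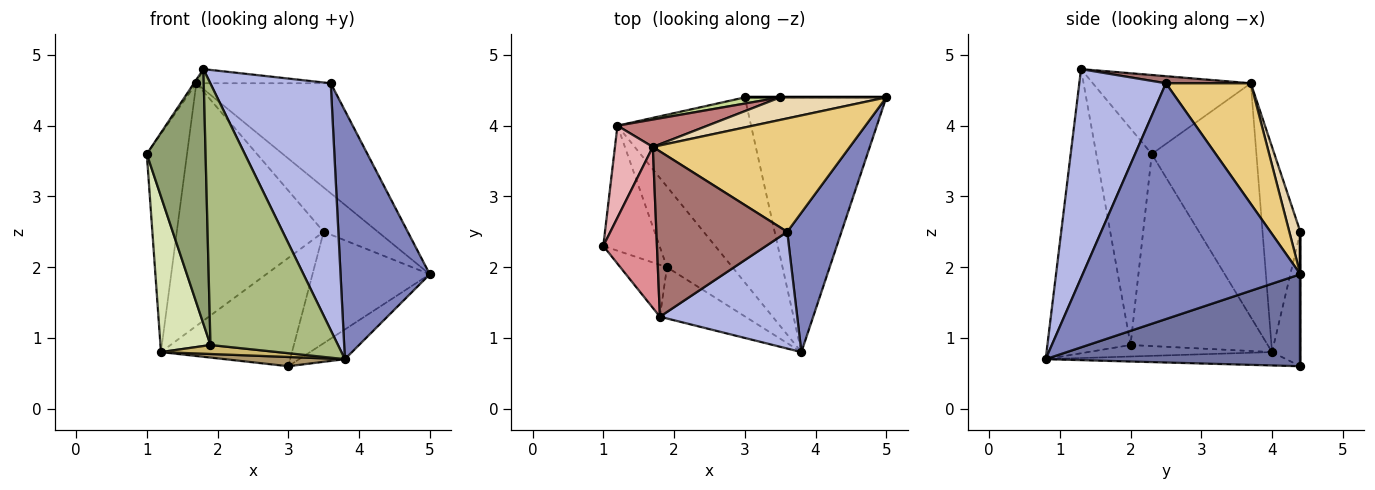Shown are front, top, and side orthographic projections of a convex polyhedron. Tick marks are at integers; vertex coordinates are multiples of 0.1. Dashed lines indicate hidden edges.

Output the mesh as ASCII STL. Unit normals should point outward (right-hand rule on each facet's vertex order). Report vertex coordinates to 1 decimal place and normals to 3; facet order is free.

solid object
 facet normal 0.542 0.097 -0.834
  outer loop
   vertex 3.0 4.4 0.6
   vertex 5.0 4.4 1.9
   vertex 3.8 0.8 0.7
  endloop
 endfacet
 facet normal 0.905 -0.371 0.208
  outer loop
   vertex 3.6 2.5 4.6
   vertex 3.8 0.8 0.7
   vertex 5.0 4.4 1.9
  endloop
 endfacet
 facet normal 0.000 1.000 0.000
  outer loop
   vertex 3.5 4.4 2.5
   vertex 5.0 4.4 1.9
   vertex 3.0 4.4 0.6
  endloop
 endfacet
 facet normal 0.545 -0.758 0.358
  outer loop
   vertex 1.8 1.3 4.8
   vertex 3.8 0.8 0.7
   vertex 3.6 2.5 4.6
  endloop
 endfacet
 facet normal -0.679 -0.719 -0.146
  outer loop
   vertex 1.8 1.3 4.8
   vertex 1.0 2.3 3.6
   vertex 1.9 2.0 0.9
  endloop
 endfacet
 facet normal -0.539 -0.827 -0.162
  outer loop
   vertex 1.8 1.3 4.8
   vertex 1.9 2.0 0.9
   vertex 3.8 0.8 0.7
  endloop
 endfacet
 facet normal -0.211 0.976 0.055
  outer loop
   vertex 1.2 4.0 0.8
   vertex 3.5 4.4 2.5
   vertex 3.0 4.4 0.6
  endloop
 endfacet
 facet normal -0.906 -0.330 -0.265
  outer loop
   vertex 1.2 4.0 0.8
   vertex 1.9 2.0 0.9
   vertex 1.0 2.3 3.6
  endloop
 endfacet
 facet normal -0.099 -0.050 -0.994
  outer loop
   vertex 1.2 4.0 0.8
   vertex 3.0 4.4 0.6
   vertex 3.8 0.8 0.7
  endloop
 endfacet
 facet normal -0.172 -0.109 -0.979
  outer loop
   vertex 1.2 4.0 0.8
   vertex 3.8 0.8 0.7
   vertex 1.9 2.0 0.9
  endloop
 endfacet
 facet normal 0.402 0.637 0.657
  outer loop
   vertex 1.7 3.7 4.6
   vertex 3.6 2.5 4.6
   vertex 5.0 4.4 1.9
  endloop
 endfacet
 facet normal 0.178 0.878 0.445
  outer loop
   vertex 1.7 3.7 4.6
   vertex 5.0 4.4 1.9
   vertex 3.5 4.4 2.5
  endloop
 endfacet
 facet normal 0.054 0.085 0.995
  outer loop
   vertex 1.7 3.7 4.6
   vertex 1.8 1.3 4.8
   vertex 3.6 2.5 4.6
  endloop
 endfacet
 facet normal -0.248 0.963 0.109
  outer loop
   vertex 1.7 3.7 4.6
   vertex 3.5 4.4 2.5
   vertex 1.2 4.0 0.8
  endloop
 endfacet
 facet normal -0.827 0.012 0.562
  outer loop
   vertex 1.7 3.7 4.6
   vertex 1.0 2.3 3.6
   vertex 1.8 1.3 4.8
  endloop
 endfacet
 facet normal -0.923 0.355 0.149
  outer loop
   vertex 1.7 3.7 4.6
   vertex 1.2 4.0 0.8
   vertex 1.0 2.3 3.6
  endloop
 endfacet
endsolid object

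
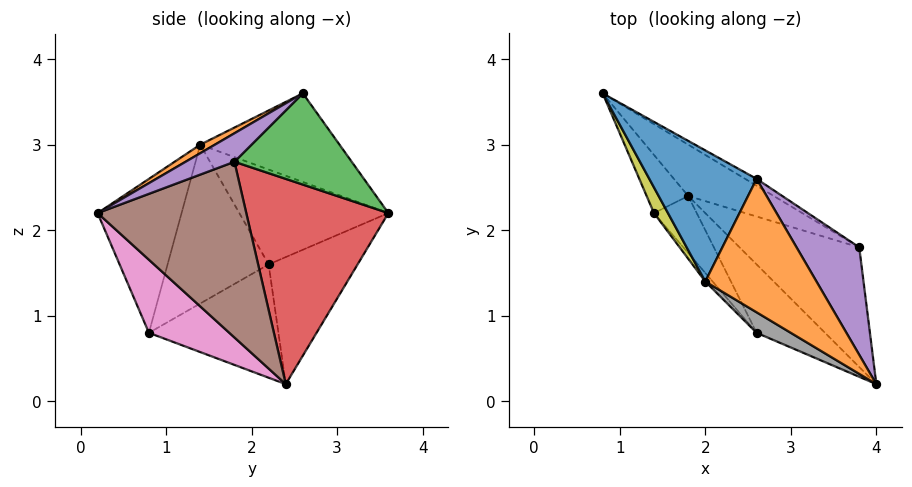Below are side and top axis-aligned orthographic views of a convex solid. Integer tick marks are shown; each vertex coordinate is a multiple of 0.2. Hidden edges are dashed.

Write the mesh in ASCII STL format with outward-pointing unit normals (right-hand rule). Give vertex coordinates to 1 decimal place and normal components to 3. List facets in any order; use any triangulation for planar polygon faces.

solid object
 facet normal -0.635 -0.067 0.769
  outer loop
   vertex 2.0 1.4 3.0
   vertex 2.6 2.6 3.6
   vertex 0.8 3.6 2.2
  endloop
 endfacet
 facet normal 0.068 -0.473 0.878
  outer loop
   vertex 2.0 1.4 3.0
   vertex 4.0 0.2 2.2
   vertex 2.6 2.6 3.6
  endloop
 endfacet
 facet normal 0.523 0.850 -0.065
  outer loop
   vertex 3.8 1.8 2.8
   vertex 0.8 3.6 2.2
   vertex 2.6 2.6 3.6
  endloop
 endfacet
 facet normal 0.534 0.816 -0.222
  outer loop
   vertex 3.8 1.8 2.8
   vertex 1.8 2.4 0.2
   vertex 0.8 3.6 2.2
  endloop
 endfacet
 facet normal 0.397 -0.278 0.874
  outer loop
   vertex 3.8 1.8 2.8
   vertex 2.6 2.6 3.6
   vertex 4.0 0.2 2.2
  endloop
 endfacet
 facet normal 0.788 0.300 -0.537
  outer loop
   vertex 3.8 1.8 2.8
   vertex 4.0 0.2 2.2
   vertex 1.8 2.4 0.2
  endloop
 endfacet
 facet normal 0.726 0.108 -0.679
  outer loop
   vertex 2.6 0.8 0.8
   vertex 1.8 2.4 0.2
   vertex 4.0 0.2 2.2
  endloop
 endfacet
 facet normal -0.480 -0.871 0.107
  outer loop
   vertex 2.6 0.8 0.8
   vertex 4.0 0.2 2.2
   vertex 2.0 1.4 3.0
  endloop
 endfacet
 facet normal -0.890 -0.438 0.131
  outer loop
   vertex 1.4 2.2 1.6
   vertex 2.0 1.4 3.0
   vertex 0.8 3.6 2.2
  endloop
 endfacet
 facet normal -0.769 -0.639 -0.035
  outer loop
   vertex 1.4 2.2 1.6
   vertex 2.6 0.8 0.8
   vertex 2.0 1.4 3.0
  endloop
 endfacet
 facet normal -0.917 -0.264 -0.300
  outer loop
   vertex 1.4 2.2 1.6
   vertex 0.8 3.6 2.2
   vertex 1.8 2.4 0.2
  endloop
 endfacet
 facet normal -0.802 -0.515 -0.303
  outer loop
   vertex 1.4 2.2 1.6
   vertex 1.8 2.4 0.2
   vertex 2.6 0.8 0.8
  endloop
 endfacet
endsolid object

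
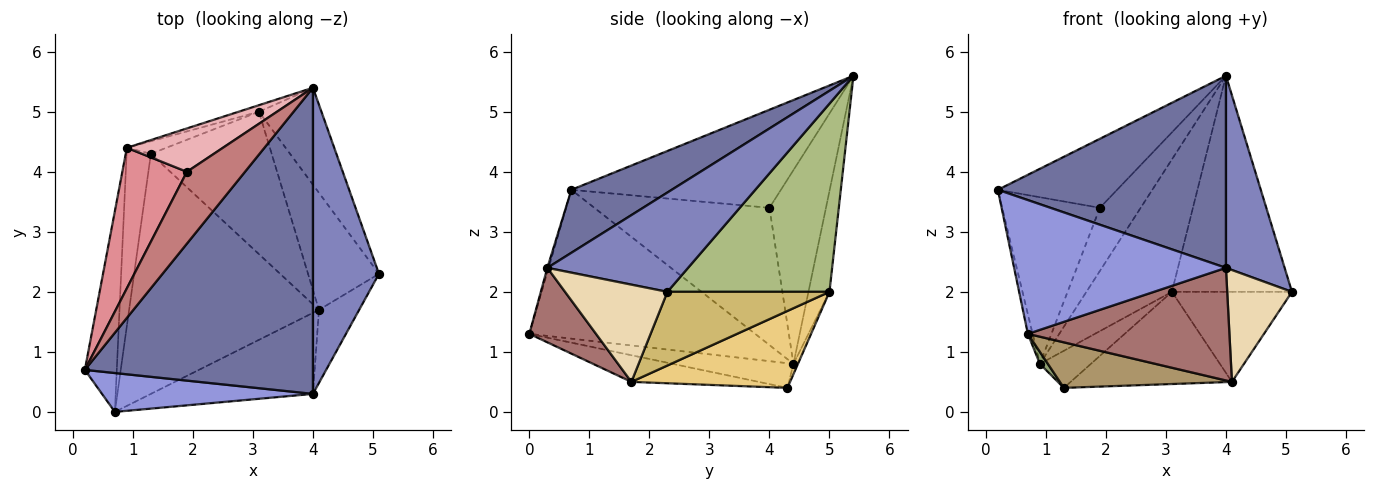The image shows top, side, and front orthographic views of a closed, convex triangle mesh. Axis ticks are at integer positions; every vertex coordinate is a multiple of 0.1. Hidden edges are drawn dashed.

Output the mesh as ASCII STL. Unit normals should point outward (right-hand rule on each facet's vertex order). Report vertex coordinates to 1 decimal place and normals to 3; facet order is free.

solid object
 facet normal 0.228 -0.518 0.825
  outer loop
   vertex 4.0 0.3 2.4
   vertex 4.0 5.4 5.6
   vertex 0.2 0.7 3.7
  endloop
 endfacet
 facet normal 0.787 -0.328 0.523
  outer loop
   vertex 4.0 0.3 2.4
   vertex 5.1 2.3 2.0
   vertex 4.0 5.4 5.6
  endloop
 endfacet
 facet normal -0.006 -0.960 0.279
  outer loop
   vertex 4.0 0.3 2.4
   vertex 0.2 0.7 3.7
   vertex 0.7 0.0 1.3
  endloop
 endfacet
 facet normal -0.978 0.021 -0.210
  outer loop
   vertex 0.9 4.4 0.8
   vertex 0.7 0.0 1.3
   vertex 0.2 0.7 3.7
  endloop
 endfacet
 facet normal -0.712 -0.047 -0.700
  outer loop
   vertex 0.9 4.4 0.8
   vertex 1.3 4.3 0.4
   vertex 0.7 0.0 1.3
  endloop
 endfacet
 facet normal 0.776 0.575 -0.258
  outer loop
   vertex 3.1 5.0 2.0
   vertex 4.0 5.4 5.6
   vertex 5.1 2.3 2.0
  endloop
 endfacet
 facet normal -0.238 0.970 -0.048
  outer loop
   vertex 3.1 5.0 2.0
   vertex 0.9 4.4 0.8
   vertex 4.0 5.4 5.6
  endloop
 endfacet
 facet normal -0.083 0.944 -0.319
  outer loop
   vertex 3.1 5.0 2.0
   vertex 1.3 4.3 0.4
   vertex 0.9 4.4 0.8
  endloop
 endfacet
 facet normal -0.137 -0.185 -0.973
  outer loop
   vertex 4.1 1.7 0.5
   vertex 0.7 0.0 1.3
   vertex 1.3 4.3 0.4
  endloop
 endfacet
 facet normal 0.636 0.471 -0.612
  outer loop
   vertex 4.1 1.7 0.5
   vertex 3.1 5.0 2.0
   vertex 5.1 2.3 2.0
  endloop
 endfacet
 facet normal 0.472 0.479 -0.740
  outer loop
   vertex 4.1 1.7 0.5
   vertex 1.3 4.3 0.4
   vertex 3.1 5.0 2.0
  endloop
 endfacet
 facet normal 0.798 -0.505 -0.330
  outer loop
   vertex 4.1 1.7 0.5
   vertex 5.1 2.3 2.0
   vertex 4.0 0.3 2.4
  endloop
 endfacet
 facet normal 0.259 -0.784 -0.564
  outer loop
   vertex 4.1 1.7 0.5
   vertex 4.0 0.3 2.4
   vertex 0.7 0.0 1.3
  endloop
 endfacet
 facet normal -0.773 0.440 0.458
  outer loop
   vertex 1.9 4.0 3.4
   vertex 0.2 0.7 3.7
   vertex 4.0 5.4 5.6
  endloop
 endfacet
 facet normal -0.808 0.451 0.380
  outer loop
   vertex 1.9 4.0 3.4
   vertex 0.9 4.4 0.8
   vertex 0.2 0.7 3.7
  endloop
 endfacet
 facet normal -0.753 0.543 0.373
  outer loop
   vertex 1.9 4.0 3.4
   vertex 4.0 5.4 5.6
   vertex 0.9 4.4 0.8
  endloop
 endfacet
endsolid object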